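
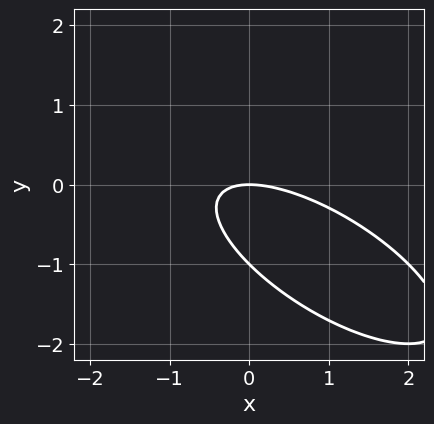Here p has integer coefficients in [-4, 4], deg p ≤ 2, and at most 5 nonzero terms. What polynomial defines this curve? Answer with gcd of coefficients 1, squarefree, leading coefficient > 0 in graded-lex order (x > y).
x^2 + 2*x*y + 2*y^2 + 2*y

(a) The degree is 2 — a generic line meets the curve in up to 2 points.
(b) Against the integer gridlines: among the integer gridlines, it crosses the y-axis at y ∈ {-1, 0}; it crosses the x-axis at the gridline x = 0.
(c) Assembling these constraints gives the stated polynomial.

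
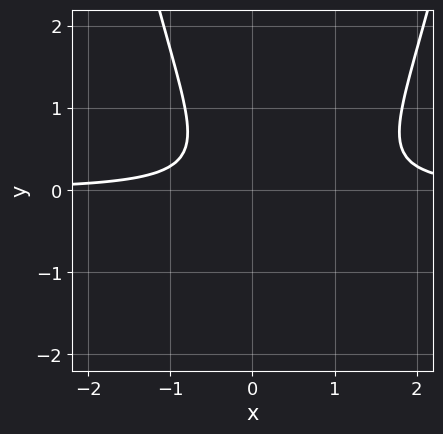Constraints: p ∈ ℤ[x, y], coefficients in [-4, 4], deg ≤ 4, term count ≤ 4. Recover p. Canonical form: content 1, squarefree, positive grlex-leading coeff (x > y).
First, degree: the shape is more complex than any degree-2 curve, so deg p = 3.
Next, observable constraints: no x-intercept at any integer in the box; the curve avoids every integer y-axis point in the box.
Finally, together with the visible shape, these determine p as stated.

2*x^2*y - 2*x*y - 2*y^2 - 1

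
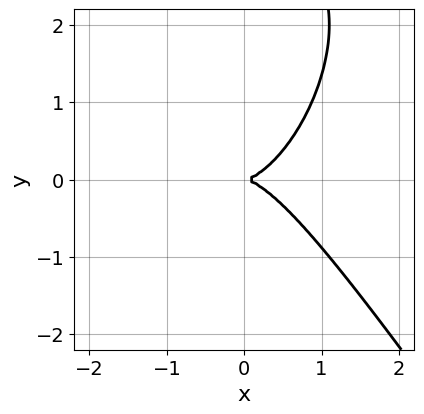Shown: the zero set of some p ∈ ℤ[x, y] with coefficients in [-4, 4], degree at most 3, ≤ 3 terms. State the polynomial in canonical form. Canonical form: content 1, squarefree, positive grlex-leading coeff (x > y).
3*x^3 + y^3 - 3*y^2

1. The degree is 3 — a generic line meets the curve in up to 3 points.
2. From the axis intercepts and sections: it meets the x-axis at x = 0 (among the integer gridlines); one y-axis crossing is at y = 0.
3. Together with the visible shape, these determine p as stated.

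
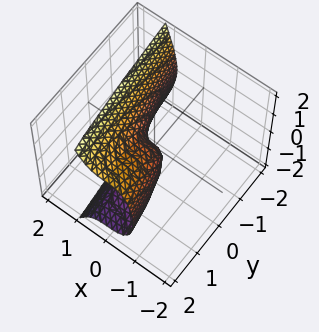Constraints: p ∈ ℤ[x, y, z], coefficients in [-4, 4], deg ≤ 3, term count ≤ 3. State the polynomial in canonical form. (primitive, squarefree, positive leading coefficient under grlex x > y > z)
1. deg p = 3. A generic line meets the surface in up to 3 points.
2. Observable constraints: it meets the y-axis at y = 0 (among the integer gridlines); it crosses the z-axis at the gridline z = 0; it crosses the x-axis at the gridline x = 0.
3. Matching integer coefficients to the picture gives p.

3*x^3 - z^2 + y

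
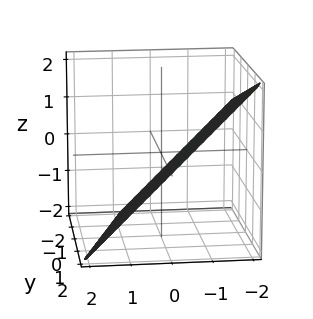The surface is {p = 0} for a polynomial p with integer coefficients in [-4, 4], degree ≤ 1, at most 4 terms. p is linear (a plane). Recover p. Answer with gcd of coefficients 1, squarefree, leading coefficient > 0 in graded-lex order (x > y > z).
deg p = 1.
Reading off the gridlines: one y-axis crossing is at y = 2.
Fitting integer coefficients to these (and the overall shape) gives p.

3*x - y + 3*z + 2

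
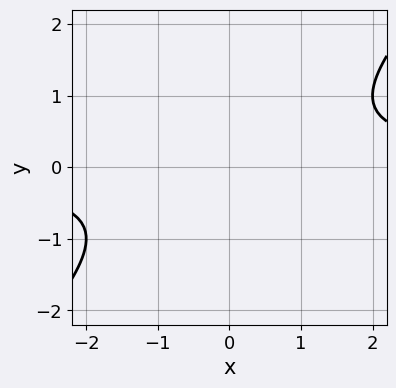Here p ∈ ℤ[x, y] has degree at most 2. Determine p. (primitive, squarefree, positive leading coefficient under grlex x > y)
x*y - y^2 - 1

1. deg p = 2. The shape is more complex than any degree-1 curve.
2. From the visible intercepts: no y-intercept at any integer in the box; no x-intercept at any integer in the box.
3. Putting this together gives p.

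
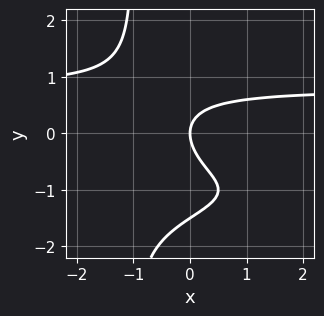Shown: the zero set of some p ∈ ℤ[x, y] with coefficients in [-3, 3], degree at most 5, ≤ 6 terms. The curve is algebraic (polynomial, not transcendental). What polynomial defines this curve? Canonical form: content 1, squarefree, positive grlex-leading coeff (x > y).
deg p = 4. The shape is more complex than any degree-3 curve.
Against the integer gridlines: one y-axis crossing is at y = 0; it meets the x-axis at x = 0 (among the integer gridlines).
Together with the visible shape, these determine p as stated.

2*x*y^3 + 3*x*y^2 + 2*y^3 + 3*y^2 - 3*x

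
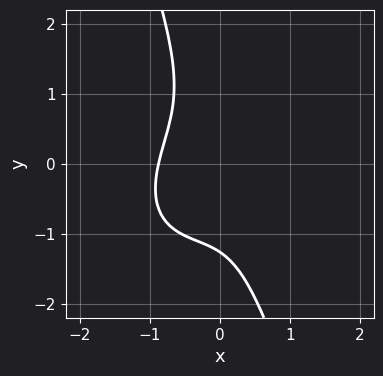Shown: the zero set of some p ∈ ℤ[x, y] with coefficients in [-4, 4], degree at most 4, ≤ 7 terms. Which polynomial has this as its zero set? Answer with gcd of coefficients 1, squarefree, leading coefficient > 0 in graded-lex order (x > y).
3*x^3 - 2*x^2*y + 2*x*y^2 + y^3 + 2

First, the degree is 3 — the shape is more complex than any degree-2 curve.
Finally, matching integer coefficients to the picture gives p.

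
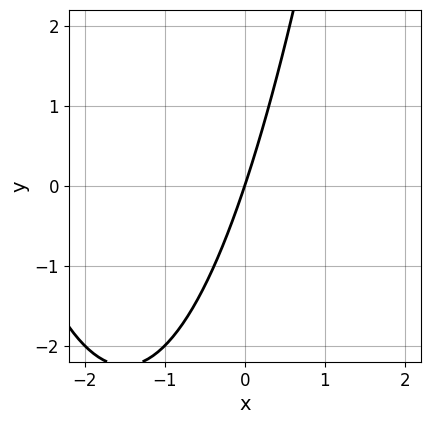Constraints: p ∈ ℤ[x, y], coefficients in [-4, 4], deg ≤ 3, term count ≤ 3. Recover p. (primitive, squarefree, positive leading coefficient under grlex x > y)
x^2 + 3*x - y

The degree is 2 — the shape is more complex than any degree-1 curve.
Observable constraints: it crosses the x-axis at the gridline x = 0; one y-axis crossing is at y = 0.
Assembling these constraints gives the stated polynomial.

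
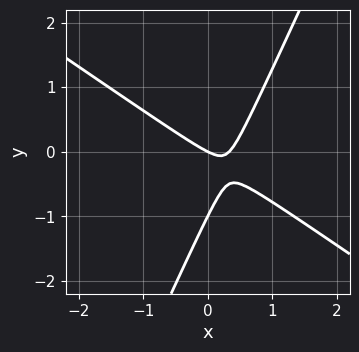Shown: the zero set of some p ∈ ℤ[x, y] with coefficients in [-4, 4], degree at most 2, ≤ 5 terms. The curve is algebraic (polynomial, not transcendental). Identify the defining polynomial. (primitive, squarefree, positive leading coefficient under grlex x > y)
1. deg p = 2.
2. From the axis intercepts and sections: one x-axis crossing is at x = 0; the y-axis gridline crossings are at y ∈ {-1, 0}.
3. The integer polynomial consistent with all of this is the stated p.

3*x^2 + 3*x*y - 2*y^2 - x - 2*y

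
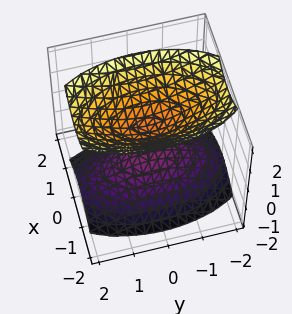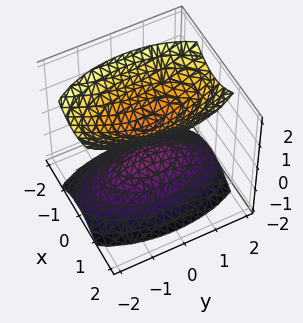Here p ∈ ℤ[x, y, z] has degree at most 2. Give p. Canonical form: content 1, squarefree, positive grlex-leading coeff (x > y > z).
3*x^2 + y^2 - 2*z^2 + 1

There are 2 components. Treating them together as one polynomial.
The degree is 2 — two separate bowl-shaped sheets opening away from each other; a quadric.
Symmetries: mirror symmetry x ↦ −x ⇒ only even powers of x; it's symmetric under y → −y, forcing even powers of y; it's symmetric under z → −z, forcing even powers of z.
Against the integer gridlines: no x-intercept at any integer in the box; no y-intercept at any integer in the box.
Assembling these constraints gives the stated polynomial.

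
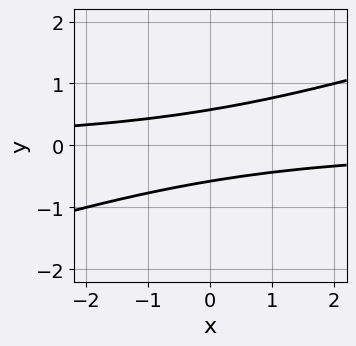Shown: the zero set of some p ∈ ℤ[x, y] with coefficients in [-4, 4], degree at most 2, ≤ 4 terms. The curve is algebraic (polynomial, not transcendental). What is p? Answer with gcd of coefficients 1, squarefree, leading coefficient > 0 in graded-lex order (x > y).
x*y - 3*y^2 + 1

(a) Degree: a generic line meets the curve in up to 2 points, so deg p = 2.
(b) From the visible intercepts: it misses every integer gridline on the x-axis.
(c) Assembling these constraints gives the stated polynomial.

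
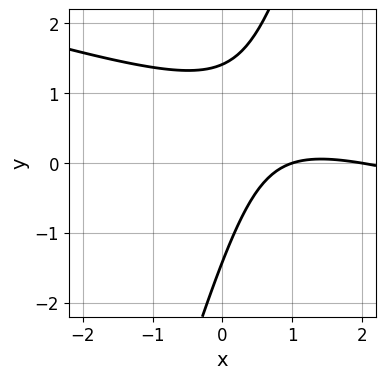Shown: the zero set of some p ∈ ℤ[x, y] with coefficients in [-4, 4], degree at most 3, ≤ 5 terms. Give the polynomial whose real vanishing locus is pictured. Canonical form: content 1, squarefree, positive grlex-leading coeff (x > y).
x^2 + 3*x*y - y^2 - 3*x + 2

First, deg p = 2. No degree-1 curve has this shape.
Then, against the integer gridlines: among the integer gridlines, it crosses the x-axis at x ∈ {1, 2}.
Finally, putting this together gives p.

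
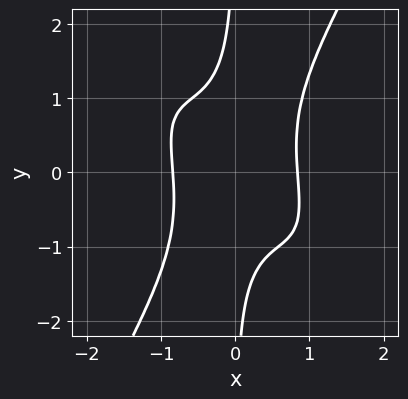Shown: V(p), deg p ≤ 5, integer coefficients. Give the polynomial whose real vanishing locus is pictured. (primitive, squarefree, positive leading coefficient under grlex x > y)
(a) deg p = 4.
(b) Checking where it meets the axes: the curve avoids every integer y-axis point in the box.
(c) Solving for integer coefficients yields p as stated.

2*x^4 + 2*x^3*y - x*y^3 - x*y - 1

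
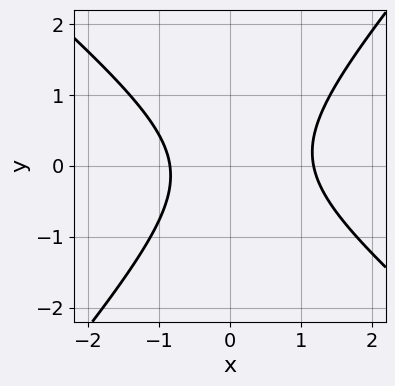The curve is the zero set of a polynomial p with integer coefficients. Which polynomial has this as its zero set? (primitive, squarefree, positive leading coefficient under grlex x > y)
3*x^2 + x*y - 3*y^2 - x - 3

Degree: no degree-1 curve has this shape, so deg p = 2.
Observable constraints: it misses every integer gridline on the y-axis.
Putting this together gives p.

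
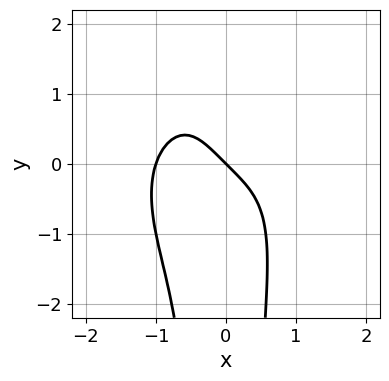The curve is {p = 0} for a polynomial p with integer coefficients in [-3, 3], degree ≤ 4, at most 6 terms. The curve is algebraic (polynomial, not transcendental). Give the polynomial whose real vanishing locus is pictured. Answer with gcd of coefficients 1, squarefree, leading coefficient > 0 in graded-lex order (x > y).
1. The degree is 4 — a generic line meets the curve in up to 4 points.
2. Reading off the gridlines: among the integer gridlines, it crosses the x-axis at x ∈ {-1, 0}; one y-axis crossing is at y = 0.
3. Assembling these constraints gives the stated polynomial.

x^4 + x^2*y^2 + x + y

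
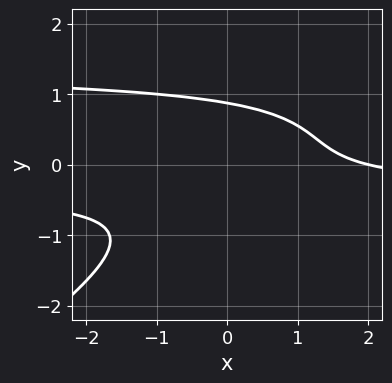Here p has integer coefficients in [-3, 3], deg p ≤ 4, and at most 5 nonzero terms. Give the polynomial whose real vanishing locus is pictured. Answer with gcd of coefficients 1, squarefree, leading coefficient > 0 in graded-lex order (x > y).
First, degree: no degree-2 curve has this shape, so deg p = 3.
Next, from the axis intercepts and sections: it crosses the x-axis at the gridline x = 2.
Finally, assembling these constraints gives the stated polynomial.

2*x*y^2 - 3*y^3 - 2*x*y - x + 2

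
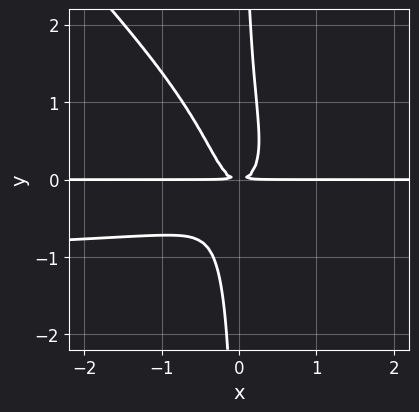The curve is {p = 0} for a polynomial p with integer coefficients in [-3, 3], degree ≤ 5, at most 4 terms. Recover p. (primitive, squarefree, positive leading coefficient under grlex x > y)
3*x^2*y^2 + 3*x*y^3 + 3*x^2*y - y^2

First, deg p = 4. The shape is more complex than any degree-3 curve.
Then, checking where it meets the axes: the visible x-axis segment lies entirely on the curve.
Finally, these observations pin down the coefficients.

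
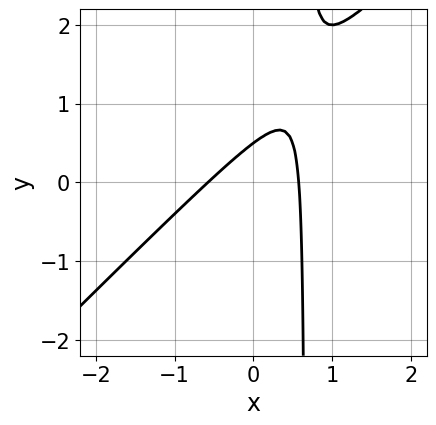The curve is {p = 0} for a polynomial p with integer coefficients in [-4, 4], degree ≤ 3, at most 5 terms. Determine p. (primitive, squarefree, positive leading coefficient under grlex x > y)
3*x^2 - 3*x*y + 2*y - 1

First, degree: a generic line meets the curve in up to 2 points, so deg p = 2.
Finally, putting this together gives p.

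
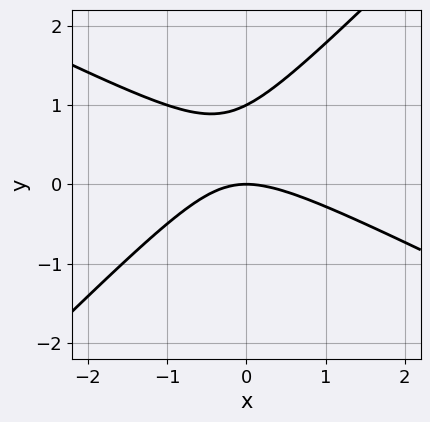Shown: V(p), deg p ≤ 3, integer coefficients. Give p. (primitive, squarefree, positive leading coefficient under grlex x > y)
x^2 + x*y - 2*y^2 + 2*y

The degree is 2 — a generic line meets the curve in up to 2 points.
Reading off the gridlines: the y-axis gridline crossings are at y ∈ {0, 1}; it crosses the x-axis at the gridline x = 0.
Matching integer coefficients to the picture gives p.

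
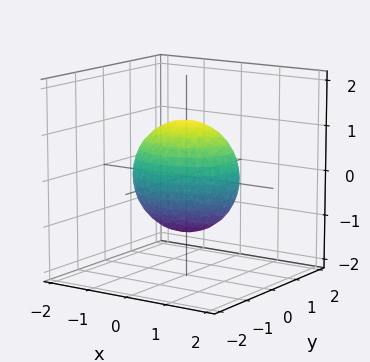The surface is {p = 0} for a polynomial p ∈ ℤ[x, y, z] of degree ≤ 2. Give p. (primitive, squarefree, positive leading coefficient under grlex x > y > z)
2*x^2 + 3*y^2 + 2*z^2 - 3

1. Degree: a closed, bounded, convex surface; a quadric, so deg p = 2.
2. Symmetries: mirror symmetry x ↦ −x ⇒ only even powers of x; it's symmetric under z → −z, forcing even powers of z; mirror symmetry y ↦ −y ⇒ only even powers of y.
3. Checking where it meets the axes: among the integer gridlines, it crosses the y-axis at y ∈ {-1, 1}.
4. Together with the visible shape, these determine p as stated.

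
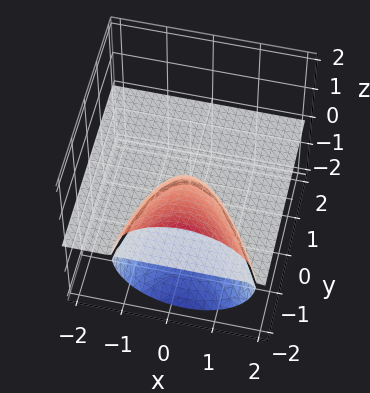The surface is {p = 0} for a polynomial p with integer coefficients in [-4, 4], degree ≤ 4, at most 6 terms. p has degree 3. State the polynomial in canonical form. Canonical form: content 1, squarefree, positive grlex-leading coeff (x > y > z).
3*x^2*z + x*y*z + 3*z^3 + 3*y*z

There are 2 components.
deg p = 3.
From the visible intercepts: one z-axis crossing is at z = 0; every point of the x-axis in the box is on the surface; the visible y-axis segment lies entirely on the surface.
The integer polynomial consistent with all of this is the stated p.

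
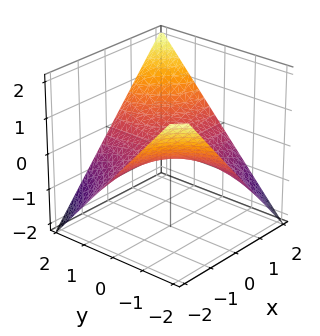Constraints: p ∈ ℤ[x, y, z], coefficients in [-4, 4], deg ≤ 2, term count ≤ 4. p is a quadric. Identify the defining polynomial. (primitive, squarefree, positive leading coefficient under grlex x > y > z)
x*y - 2*z

First, degree: a saddle surface; a quadric, so deg p = 2.
Then, checking where it meets the axes: one z-axis crossing is at z = 0; every point of the y-axis in the box is on the surface; the visible x-axis segment lies entirely on the surface.
Finally, solving for integer coefficients yields p as stated.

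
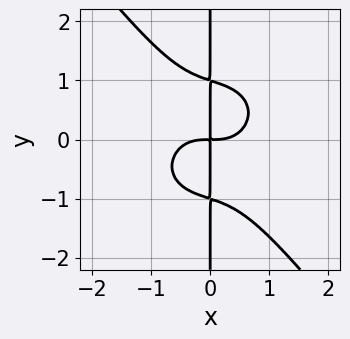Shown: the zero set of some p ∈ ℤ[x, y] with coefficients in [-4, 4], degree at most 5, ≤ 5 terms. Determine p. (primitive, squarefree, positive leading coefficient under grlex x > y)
3*x^4 + 2*x^2*y^2 + 3*x*y^3 - 3*x*y

(a) Degree: a generic line meets the curve in up to 4 points, so deg p = 4.
(b) Checking where it meets the axes: every point of the y-axis in the box is on the curve.
(c) Solving for integer coefficients yields p as stated.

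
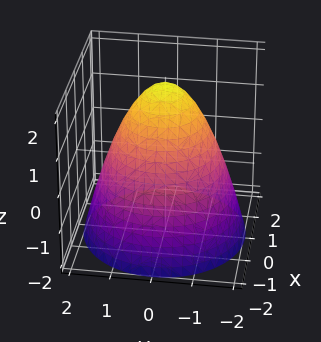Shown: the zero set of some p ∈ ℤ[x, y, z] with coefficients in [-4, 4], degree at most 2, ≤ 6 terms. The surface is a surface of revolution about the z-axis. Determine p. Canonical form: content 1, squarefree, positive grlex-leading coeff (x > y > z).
x^2 + y^2 + z - 2

First, deg p = 2. A generic line meets the surface in up to 2 points.
Next, symmetry: the surface is invariant under rotation about z: p = q(x² + y², z).
Next, observable constraints: a circular section at z = 1 has radius exactly 1; it crosses the z-axis at the gridline z = 2.
Finally, these observations pin down the coefficients.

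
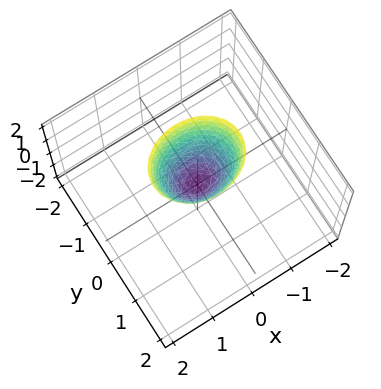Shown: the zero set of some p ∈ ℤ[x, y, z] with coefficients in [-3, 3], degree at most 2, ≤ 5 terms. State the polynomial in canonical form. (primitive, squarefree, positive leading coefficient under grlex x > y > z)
(a) Degree: a single bowl opening along one axis; a quadric, so deg p = 2.
(b) Symmetries: mirror symmetry y ↦ −y ⇒ only even powers of y; it's symmetric under x → −x, forcing even powers of x.
(c) From the visible intercepts: one y-axis crossing is at y = 0; one x-axis crossing is at x = 0; it crosses the z-axis at the gridline z = 0.
(d) Together with the visible shape, these determine p as stated.

2*x^2 + 3*y^2 - z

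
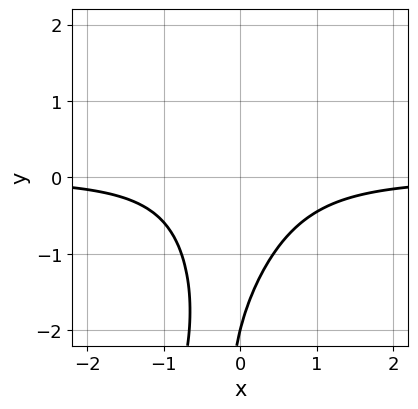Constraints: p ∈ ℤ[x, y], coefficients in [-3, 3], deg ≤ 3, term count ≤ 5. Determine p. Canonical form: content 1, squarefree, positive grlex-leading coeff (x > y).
(a) Degree: the shape is more complex than any degree-2 curve, so deg p = 3.
(b) Checking where it meets the axes: the curve avoids every integer x-axis point in the box; one y-axis crossing is at y = -2.
(c) Putting this together gives p.

3*x^2*y - x*y^2 + y + 2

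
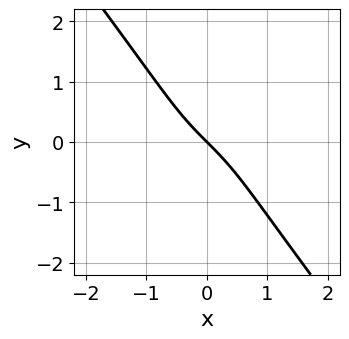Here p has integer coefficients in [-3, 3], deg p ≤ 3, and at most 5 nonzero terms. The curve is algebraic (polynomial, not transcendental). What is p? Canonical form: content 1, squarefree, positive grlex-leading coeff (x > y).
x^3 - x^2*y + y^3 + 2*x + 2*y

1. Degree: a generic line meets the curve in up to 3 points, so deg p = 3.
2. Against the integer gridlines: one x-axis crossing is at x = 0; one y-axis crossing is at y = 0.
3. Matching integer coefficients to the picture gives p.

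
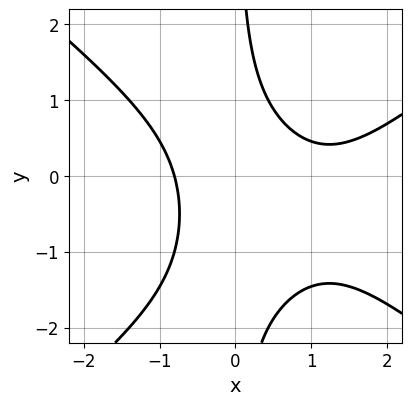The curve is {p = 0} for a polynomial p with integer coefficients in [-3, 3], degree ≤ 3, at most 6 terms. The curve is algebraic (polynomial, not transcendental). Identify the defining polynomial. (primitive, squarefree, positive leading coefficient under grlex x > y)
First, degree: a generic line meets the curve in up to 3 points, so deg p = 3.
Then, checking where it meets the axes: the curve avoids every integer y-axis point in the box.
Finally, assembling these constraints gives the stated polynomial.

2*x^3 - 3*x*y^2 - 3*x^2 - 3*x*y + 3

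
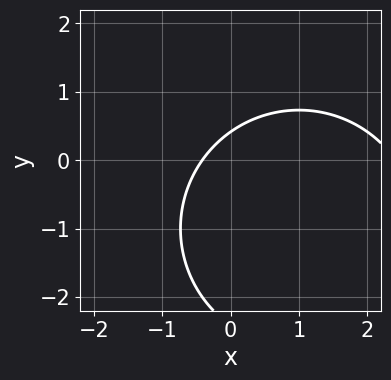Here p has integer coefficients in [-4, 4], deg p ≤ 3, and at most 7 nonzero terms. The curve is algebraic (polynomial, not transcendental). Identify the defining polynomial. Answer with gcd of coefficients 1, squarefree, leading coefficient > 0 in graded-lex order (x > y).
x^2 + y^2 - 2*x + 2*y - 1

1. The degree is 2 — a generic line meets the curve in up to 2 points.
2. Putting this together gives p.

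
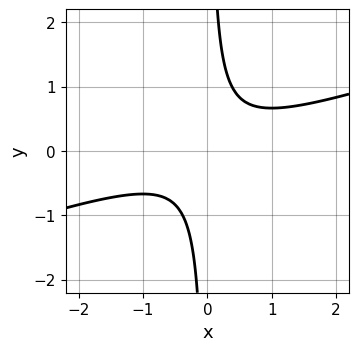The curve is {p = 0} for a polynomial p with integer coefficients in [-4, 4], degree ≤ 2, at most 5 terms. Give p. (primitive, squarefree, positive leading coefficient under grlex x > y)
x^2 - 3*x*y + 1

First, the degree is 2 — no degree-1 curve has this shape.
Next, from the visible intercepts: no x-intercept at any integer in the box; it misses every integer gridline on the y-axis.
Finally, together with the visible shape, these determine p as stated.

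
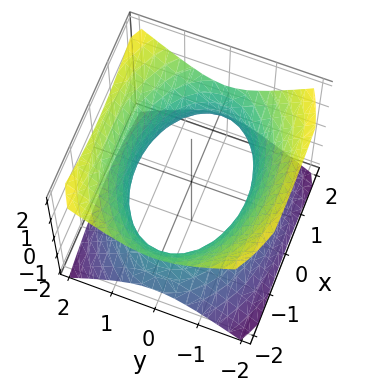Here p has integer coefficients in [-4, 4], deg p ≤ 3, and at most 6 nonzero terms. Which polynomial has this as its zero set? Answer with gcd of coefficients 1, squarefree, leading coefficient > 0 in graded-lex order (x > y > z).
x^2 + 2*y^2 - 2*z^2 - 3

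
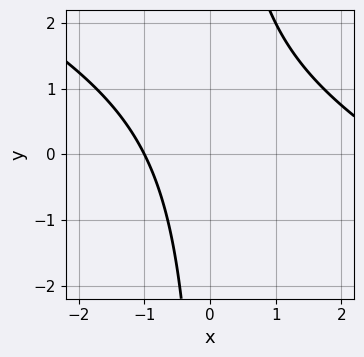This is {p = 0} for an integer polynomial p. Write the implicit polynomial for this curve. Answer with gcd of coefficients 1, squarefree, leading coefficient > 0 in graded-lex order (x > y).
x^2 + 2*x*y - 2*x - 3

(a) Degree: no degree-1 curve has this shape, so deg p = 2.
(b) From the axis intercepts and sections: it misses every integer gridline on the y-axis; it crosses the x-axis at the gridline x = -1.
(c) Assembling these constraints gives the stated polynomial.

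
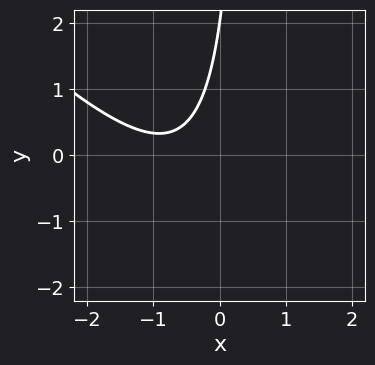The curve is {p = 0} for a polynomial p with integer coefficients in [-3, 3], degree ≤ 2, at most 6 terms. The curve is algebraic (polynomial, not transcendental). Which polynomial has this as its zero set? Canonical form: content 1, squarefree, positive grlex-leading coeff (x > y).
2*x^2 + 2*x*y + 3*x - y + 2

The degree is 2 — no degree-1 curve has this shape.
Reading off the gridlines: it crosses the y-axis at the gridline y = 2; it misses every integer gridline on the x-axis.
Assembling these constraints gives the stated polynomial.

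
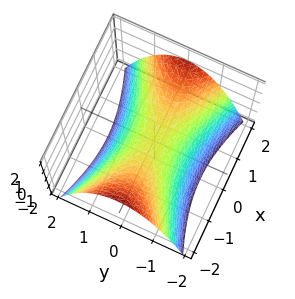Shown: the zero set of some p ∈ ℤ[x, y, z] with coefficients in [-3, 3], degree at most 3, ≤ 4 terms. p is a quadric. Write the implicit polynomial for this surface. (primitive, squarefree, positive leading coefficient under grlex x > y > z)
x^2 - 3*y^2 - 3*z

1. The degree is 2 — a hyperbolic paraboloid; a quadric.
2. Symmetries: it's symmetric under x → −x, forcing even powers of x; it's symmetric under y → −y, forcing even powers of y.
3. Checking where it meets the axes: it crosses the z-axis at the gridline z = 0; one y-axis crossing is at y = 0; it crosses the x-axis at the gridline x = 0.
4. These observations pin down the coefficients.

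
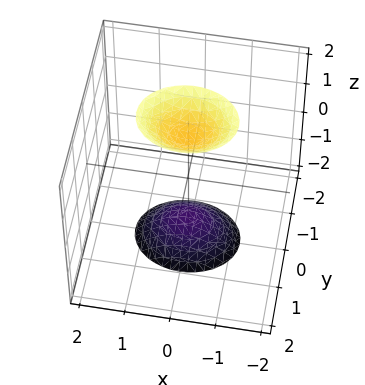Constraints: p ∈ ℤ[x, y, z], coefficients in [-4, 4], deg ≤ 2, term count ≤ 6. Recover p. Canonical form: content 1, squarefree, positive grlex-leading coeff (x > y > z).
2*x^2 + 3*y^2 - z^2 + 2

First, there are 2 components. They look like related sheets of one shape, so recover p as a whole.
Next, the degree is 2 — two separate bowl-shaped sheets opening away from each other; a quadric.
Next, symmetries: it's symmetric under x → −x, forcing even powers of x; the y ↦ −y reflection is a symmetry, so y appears only in even powers; it's symmetric under z → −z, forcing even powers of z.
Then, observable constraints: it misses every integer gridline on the y-axis; no x-intercept at any integer in the box.
Finally, assembling these constraints gives the stated polynomial.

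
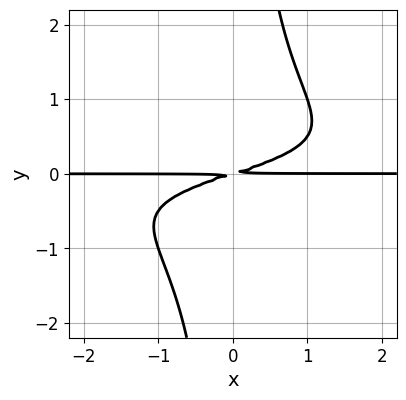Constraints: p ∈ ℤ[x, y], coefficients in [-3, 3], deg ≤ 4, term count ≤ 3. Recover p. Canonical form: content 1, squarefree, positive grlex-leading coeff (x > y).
Degree: no degree-3 curve has this shape, so deg p = 4.
From the axis intercepts and sections: every point of the x-axis in the box is on the curve.
Assembling these constraints gives the stated polynomial.

2*x*y^3 + x*y - 3*y^2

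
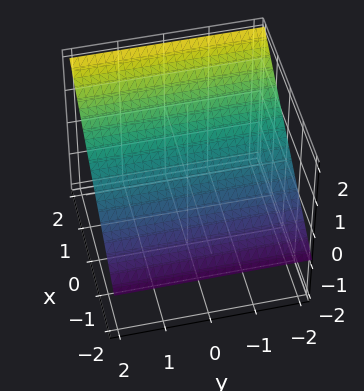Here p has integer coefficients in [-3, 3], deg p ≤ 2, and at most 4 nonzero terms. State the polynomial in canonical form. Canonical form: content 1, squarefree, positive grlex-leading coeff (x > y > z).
deg p = 1. Every cross-section is a straight line — this is a plane.
From the visible intercepts: no y-intercept at any integer in the box; it meets the x-axis at x = -1 (among the integer gridlines).
Assembling these constraints gives the stated polynomial.

2*x - 3*z + 2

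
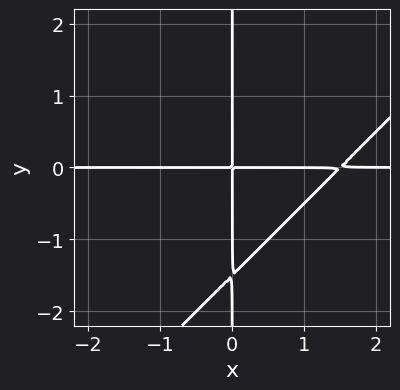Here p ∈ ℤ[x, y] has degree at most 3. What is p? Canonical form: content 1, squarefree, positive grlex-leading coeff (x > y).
2*x^2*y - 2*x*y^2 - 3*x*y

1. The degree is 3 — no degree-2 curve has this shape.
2. Reading off the gridlines: every point of the y-axis in the box is on the curve; the visible x-axis segment lies entirely on the curve.
3. Matching integer coefficients to the picture gives p.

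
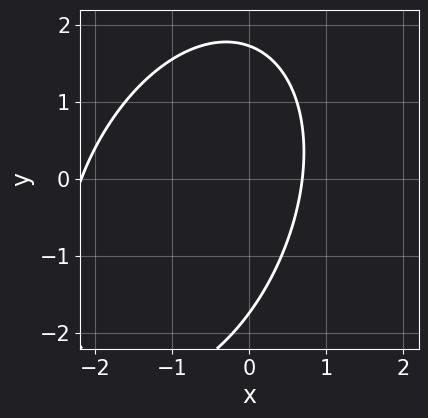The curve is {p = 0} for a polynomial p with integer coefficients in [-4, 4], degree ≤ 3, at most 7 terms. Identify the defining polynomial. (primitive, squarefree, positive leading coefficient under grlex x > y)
1. deg p = 2.
2. Solving for integer coefficients yields p as stated.

2*x^2 - x*y + y^2 + 3*x - 3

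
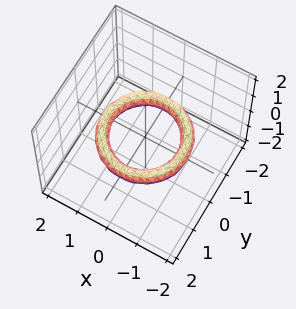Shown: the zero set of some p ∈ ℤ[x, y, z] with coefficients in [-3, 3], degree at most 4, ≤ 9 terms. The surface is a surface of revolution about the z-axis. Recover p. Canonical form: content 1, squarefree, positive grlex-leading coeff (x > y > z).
x^4 + 2*x^2*y^2 + y^4 - 3*x^2 - 3*y^2 + 3*z^2 + 2

(a) The degree is 4 — a generic line meets the surface in up to 4 points.
(b) Symmetries: rotational symmetry about the z-axis ⇒ p depends on x, y only through x² + y².
(c) Reading off the gridlines: a circular section at z = 0 has radius exactly 1; the x-axis gridline crossings are at x ∈ {-1, 1}.
(d) Solving for integer coefficients yields p as stated.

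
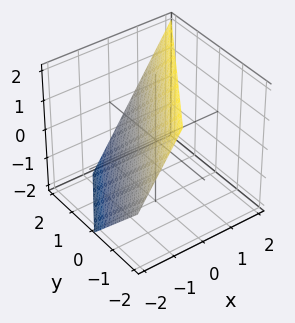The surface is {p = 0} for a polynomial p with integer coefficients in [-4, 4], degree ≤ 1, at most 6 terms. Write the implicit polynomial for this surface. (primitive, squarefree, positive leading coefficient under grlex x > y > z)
(a) deg p = 1.
(b) From the axis intercepts and sections: it meets the y-axis at y = 1 (among the integer gridlines); it meets the z-axis at z = 1 (among the integer gridlines).
(c) Assembling these constraints gives the stated polynomial.

3*x - 2*y - 2*z + 2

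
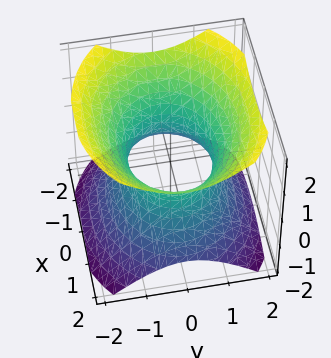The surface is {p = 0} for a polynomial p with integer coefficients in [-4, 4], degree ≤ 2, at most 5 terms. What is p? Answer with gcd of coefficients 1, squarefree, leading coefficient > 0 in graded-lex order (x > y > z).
First, the degree is 2 — an hourglass — one-sheet hyperboloid; a quadric.
Then, symmetries: the y ↦ −y reflection is a symmetry, so y appears only in even powers; the z ↦ −z reflection is a symmetry, so z appears only in even powers; it's symmetric under x → −x, forcing even powers of x.
Next, from the visible intercepts: the y-axis gridline crossings are at y ∈ {-1, 1}; no z-intercept at any integer in the box.
Finally, putting this together gives p.

2*x^2 + 3*y^2 - 3*z^2 - 3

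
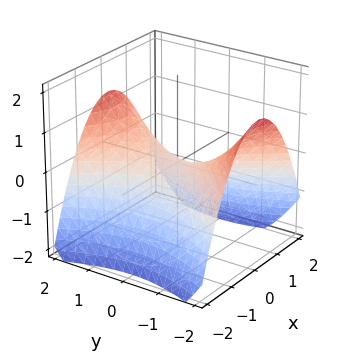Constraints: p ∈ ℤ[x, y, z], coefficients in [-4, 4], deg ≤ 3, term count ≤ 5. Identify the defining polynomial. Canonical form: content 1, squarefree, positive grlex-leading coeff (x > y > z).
2*x^2 - y^2 + 3*z

First, the degree is 2 — a hyperbolic paraboloid; a quadric.
Then, symmetries: it's symmetric under y → −y, forcing even powers of y; mirror symmetry x ↦ −x ⇒ only even powers of x.
Then, observable constraints: it meets the z-axis at z = 0 (among the integer gridlines); it meets the y-axis at y = 0 (among the integer gridlines).
Finally, together with the visible shape, these determine p as stated.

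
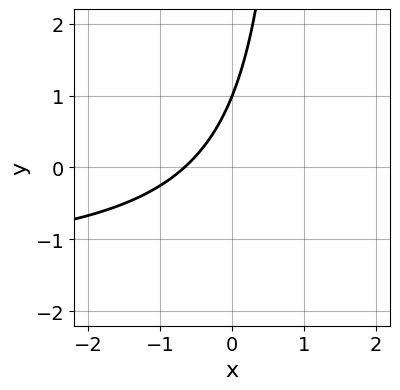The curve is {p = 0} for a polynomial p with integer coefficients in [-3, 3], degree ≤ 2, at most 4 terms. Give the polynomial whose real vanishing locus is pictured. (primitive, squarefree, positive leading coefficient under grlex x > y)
1. deg p = 2.
2. Reading off the gridlines: it crosses the y-axis at the gridline y = 1.
3. These observations pin down the coefficients.

2*x*y + 3*x - 2*y + 2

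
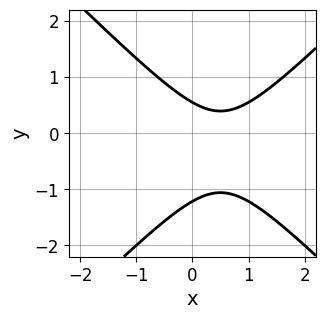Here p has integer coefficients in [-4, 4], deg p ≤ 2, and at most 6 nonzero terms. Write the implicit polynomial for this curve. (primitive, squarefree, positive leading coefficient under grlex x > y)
3*x^2 - 3*y^2 - 3*x - 2*y + 2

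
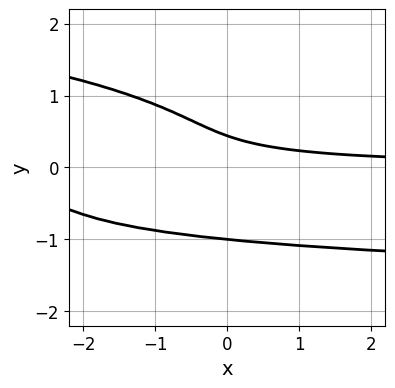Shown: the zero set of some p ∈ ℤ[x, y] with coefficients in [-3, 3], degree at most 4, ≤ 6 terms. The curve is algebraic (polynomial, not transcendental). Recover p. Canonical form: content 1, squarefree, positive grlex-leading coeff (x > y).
(a) deg p = 4.
(b) Checking where it meets the axes: the curve avoids every integer x-axis point in the box; it crosses the y-axis at the gridline y = -1.
(c) Fitting integer coefficients to these (and the overall shape) gives p.

3*y^4 + x*y^2 + 2*x*y + 2*y - 1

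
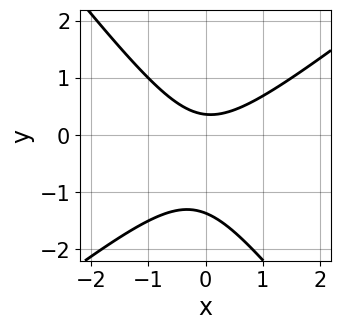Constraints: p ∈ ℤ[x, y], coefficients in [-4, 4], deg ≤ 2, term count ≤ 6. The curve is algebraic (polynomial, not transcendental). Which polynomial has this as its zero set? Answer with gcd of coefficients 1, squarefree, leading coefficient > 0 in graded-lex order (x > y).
2*x^2 - x*y - 2*y^2 - 2*y + 1

Degree: no degree-1 curve has this shape, so deg p = 2.
From the visible intercepts: no x-intercept at any integer in the box.
Together with the visible shape, these determine p as stated.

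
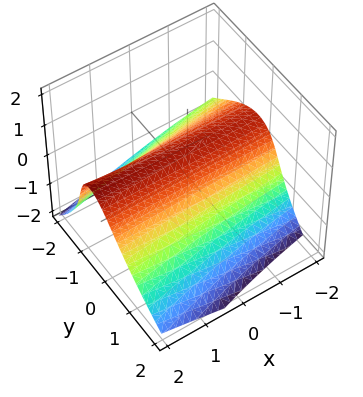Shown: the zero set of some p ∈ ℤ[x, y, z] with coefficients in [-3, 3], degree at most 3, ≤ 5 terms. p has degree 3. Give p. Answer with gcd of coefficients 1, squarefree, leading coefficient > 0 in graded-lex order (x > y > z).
1. Degree: no degree-2 surface has this shape, so deg p = 3.
2. Reading off the gridlines: every point of the x-axis in the box is on the surface; the y-axis gridline crossings are at y ∈ {-1, 0}; one z-axis crossing is at z = 0.
3. Assembling these constraints gives the stated polynomial.

x*y*z + z^3 + 3*y^2 + 3*y + 3*z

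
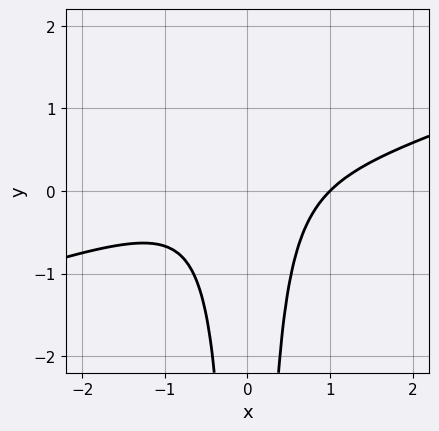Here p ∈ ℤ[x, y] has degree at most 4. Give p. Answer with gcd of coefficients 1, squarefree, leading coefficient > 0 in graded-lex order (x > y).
x^3 - 3*x^2*y - 1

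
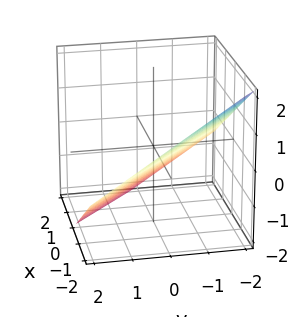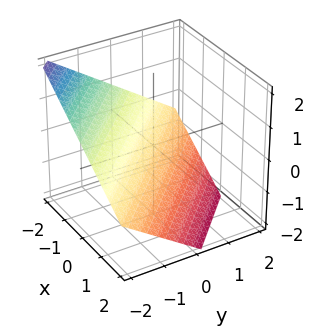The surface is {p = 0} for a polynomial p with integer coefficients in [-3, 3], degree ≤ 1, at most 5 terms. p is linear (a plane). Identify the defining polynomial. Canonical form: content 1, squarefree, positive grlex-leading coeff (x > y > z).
deg p = 1. Every cross-section is a straight line — this is a plane.
Against the integer gridlines: it meets the y-axis at y = -1 (among the integer gridlines); it meets the x-axis at x = -1 (among the integer gridlines).
Together with the visible shape, these determine p as stated.

2*x + 2*y + 3*z + 2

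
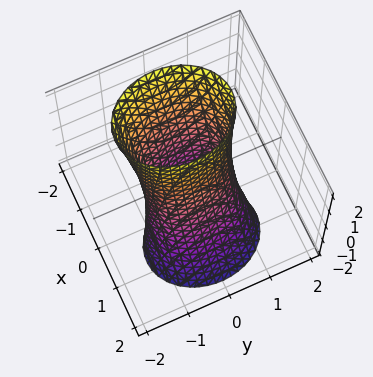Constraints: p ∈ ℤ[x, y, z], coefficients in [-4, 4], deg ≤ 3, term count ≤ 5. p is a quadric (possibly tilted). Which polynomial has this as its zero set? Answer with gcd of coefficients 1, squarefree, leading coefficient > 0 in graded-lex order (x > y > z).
First, the degree is 2 — no degree-1 surface has this shape.
Then, checking where it meets the axes: among the integer gridlines, it crosses the y-axis at y ∈ {-1, 1}; no z-intercept at any integer in the box.
Finally, assembling these constraints gives the stated polynomial.

3*x^2 + 2*x*z + 2*y^2 - 2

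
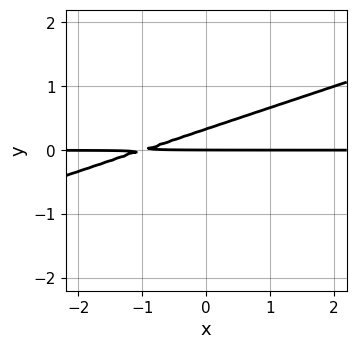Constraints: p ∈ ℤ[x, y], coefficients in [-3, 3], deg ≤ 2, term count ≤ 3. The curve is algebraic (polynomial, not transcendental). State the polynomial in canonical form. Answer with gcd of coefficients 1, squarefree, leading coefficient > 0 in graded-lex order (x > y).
First, deg p = 2. The shape is more complex than any degree-1 curve.
Then, checking where it meets the axes: every point of the x-axis in the box is on the curve; it crosses the y-axis at the gridline y = 0.
Finally, solving for integer coefficients yields p as stated.

x*y - 3*y^2 + y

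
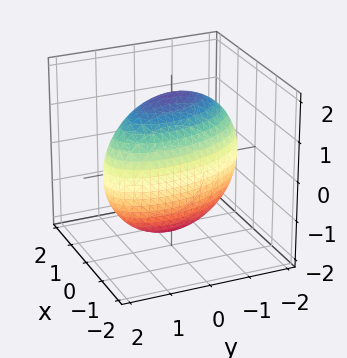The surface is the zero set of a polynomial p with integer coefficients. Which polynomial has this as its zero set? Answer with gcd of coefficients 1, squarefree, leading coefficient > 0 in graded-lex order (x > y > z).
3*x^2 + x*y + y^2 + z^2 - 3

First, the degree is 2 — a generic line meets the surface in up to 2 points.
Next, checking where it meets the axes: among the integer gridlines, it crosses the x-axis at x ∈ {-1, 1}.
Finally, together with the visible shape, these determine p as stated.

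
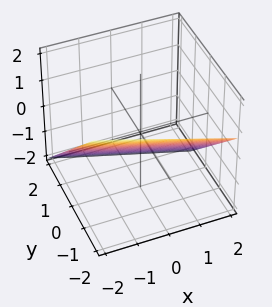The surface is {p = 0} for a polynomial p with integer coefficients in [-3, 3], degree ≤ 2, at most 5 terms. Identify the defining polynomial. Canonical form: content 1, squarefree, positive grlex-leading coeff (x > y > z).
(a) The degree is 1 — the surface is flat (a plane).
(b) Observable constraints: it crosses the x-axis at the gridline x = -2.
(c) Fitting integer coefficients to these (and the overall shape) gives p.

x + 3*y + 3*z + 2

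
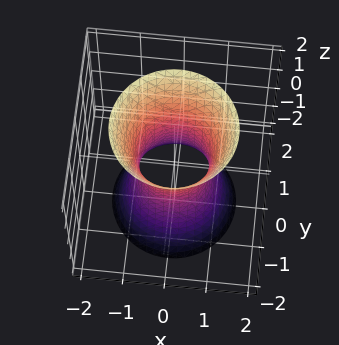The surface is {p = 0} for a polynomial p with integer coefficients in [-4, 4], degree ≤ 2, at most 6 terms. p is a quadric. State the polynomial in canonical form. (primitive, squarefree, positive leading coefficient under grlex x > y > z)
(a) deg p = 2.
(b) Symmetries: rotational symmetry about the z-axis ⇒ p depends on x, y only through x² + y²; mirror symmetry z ↦ −z ⇒ only even powers of z.
(c) Checking where it meets the axes: no z-intercept at any integer in the box; a circular section at z = 0 has radius between 0 and 1.
(d) Together with the visible shape, these determine p as stated.

3*x^2 + 3*y^2 - z^2 - 2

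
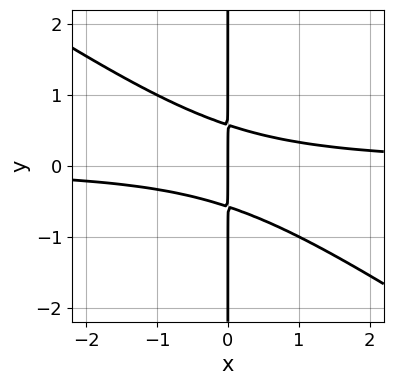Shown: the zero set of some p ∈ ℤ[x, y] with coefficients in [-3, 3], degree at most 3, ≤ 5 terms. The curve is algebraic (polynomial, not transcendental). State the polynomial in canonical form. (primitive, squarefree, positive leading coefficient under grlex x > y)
The degree is 3 — no degree-2 curve has this shape.
Checking where it meets the axes: every point of the y-axis in the box is on the curve; one x-axis crossing is at x = 0.
Solving for integer coefficients yields p as stated.

2*x^2*y + 3*x*y^2 - x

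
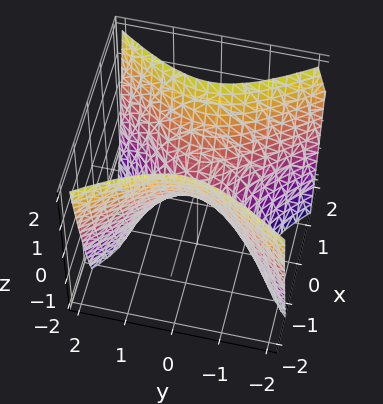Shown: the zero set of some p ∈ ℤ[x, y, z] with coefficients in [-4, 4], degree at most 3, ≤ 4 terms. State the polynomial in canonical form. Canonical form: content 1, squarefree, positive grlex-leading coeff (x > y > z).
3*x^2 - 2*y^2 - 2*z

The degree is 2 — a saddle surface; a quadric.
Symmetries: the y ↦ −y reflection is a symmetry, so y appears only in even powers; it's symmetric under x → −x, forcing even powers of x.
From the axis intercepts and sections: it meets the z-axis at z = 0 (among the integer gridlines); it meets the y-axis at y = 0 (among the integer gridlines); one x-axis crossing is at x = 0.
These observations pin down the coefficients.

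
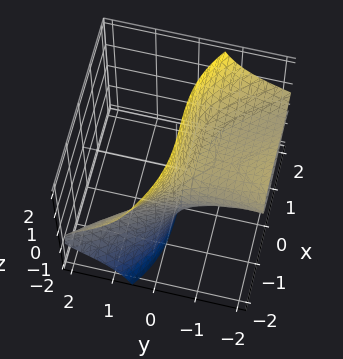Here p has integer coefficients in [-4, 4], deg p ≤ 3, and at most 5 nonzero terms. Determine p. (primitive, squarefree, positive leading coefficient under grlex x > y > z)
1. Degree: the shape is more complex than any degree-2 surface, so deg p = 3.
2. Reading off the gridlines: it meets the x-axis at x = -1 (among the integer gridlines); no z-intercept at any integer in the box; no y-intercept at any integer in the box.
3. Together with the visible shape, these determine p as stated.

x^3 + x^2*y + y^2*z + 3*y*z^2 + 1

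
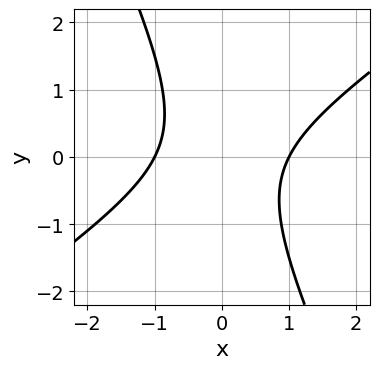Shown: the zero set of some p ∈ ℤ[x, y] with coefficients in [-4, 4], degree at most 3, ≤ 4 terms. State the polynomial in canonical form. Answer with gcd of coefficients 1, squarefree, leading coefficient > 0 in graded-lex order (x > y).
3*x^2 - 3*x*y - 2*y^2 - 3

Degree: no degree-1 curve has this shape, so deg p = 2.
Against the integer gridlines: no y-intercept at any integer in the box; among the integer gridlines, it crosses the x-axis at x ∈ {-1, 1}.
These observations pin down the coefficients.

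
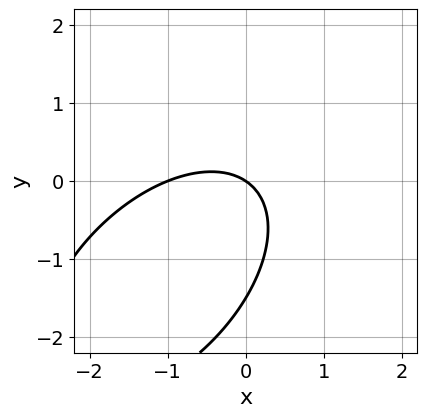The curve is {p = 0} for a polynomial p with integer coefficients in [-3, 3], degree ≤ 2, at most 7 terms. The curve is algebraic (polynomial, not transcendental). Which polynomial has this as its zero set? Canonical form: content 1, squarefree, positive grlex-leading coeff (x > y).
1. deg p = 2.
2. Checking where it meets the axes: among the integer gridlines, it crosses the x-axis at x ∈ {-1, 0}; it crosses the y-axis at the gridline y = 0.
3. Matching integer coefficients to the picture gives p.

2*x^2 - 2*x*y + 2*y^2 + 2*x + 3*y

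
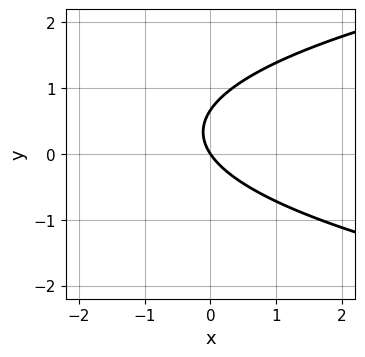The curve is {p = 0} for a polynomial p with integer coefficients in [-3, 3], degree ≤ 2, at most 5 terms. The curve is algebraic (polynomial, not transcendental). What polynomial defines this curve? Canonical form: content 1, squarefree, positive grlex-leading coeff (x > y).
1. Degree: no degree-1 curve has this shape, so deg p = 2.
2. Checking where it meets the axes: it crosses the x-axis at the gridline x = 0; it meets the y-axis at y = 0 (among the integer gridlines).
3. Matching integer coefficients to the picture gives p.

3*y^2 - 3*x - 2*y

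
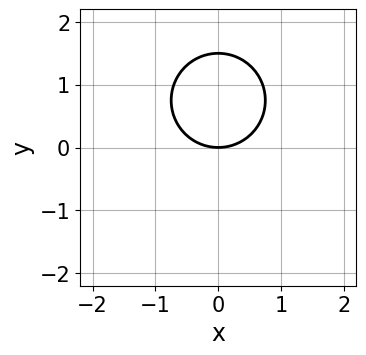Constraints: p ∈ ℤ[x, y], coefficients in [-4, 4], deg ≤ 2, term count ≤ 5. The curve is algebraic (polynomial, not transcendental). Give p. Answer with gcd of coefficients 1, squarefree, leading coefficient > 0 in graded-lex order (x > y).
2*x^2 + 2*y^2 - 3*y

First, deg p = 2. A generic line meets the curve in up to 2 points.
Next, symmetries: the x ↦ −x reflection is a symmetry, so x appears only in even powers.
Next, from the axis intercepts and sections: it meets the x-axis at x = 0 (among the integer gridlines); it crosses the y-axis at the gridline y = 0.
Finally, together with the visible shape, these determine p as stated.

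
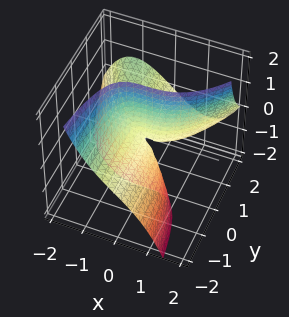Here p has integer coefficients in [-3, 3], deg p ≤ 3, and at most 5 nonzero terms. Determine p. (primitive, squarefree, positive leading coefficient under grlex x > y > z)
x^3 - 2*x*y - 2*y*z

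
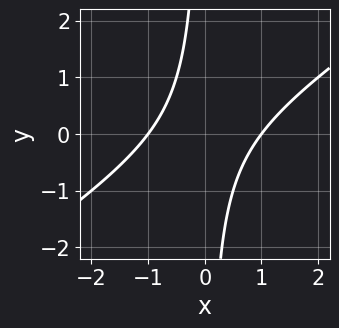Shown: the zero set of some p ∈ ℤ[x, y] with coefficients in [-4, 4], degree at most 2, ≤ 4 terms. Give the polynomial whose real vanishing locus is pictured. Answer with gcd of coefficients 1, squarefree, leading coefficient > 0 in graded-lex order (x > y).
2*x^2 - 3*x*y - 2

(a) deg p = 2.
(b) Reading off the gridlines: it misses every integer gridline on the y-axis; among the integer gridlines, it crosses the x-axis at x ∈ {-1, 1}.
(c) The integer polynomial consistent with all of this is the stated p.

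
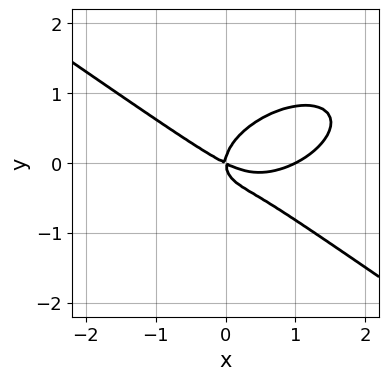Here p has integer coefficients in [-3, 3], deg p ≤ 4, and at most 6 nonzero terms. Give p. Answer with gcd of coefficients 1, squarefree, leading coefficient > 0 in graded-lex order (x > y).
x^3 + 3*y^3 - x^2 - 2*x*y

1. deg p = 3. A generic line meets the curve in up to 3 points.
2. From the axis intercepts and sections: the x-axis gridline crossings are at x ∈ {0, 1}; it crosses the y-axis at the gridline y = 0.
3. Assembling these constraints gives the stated polynomial.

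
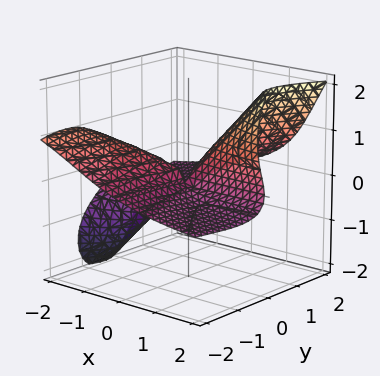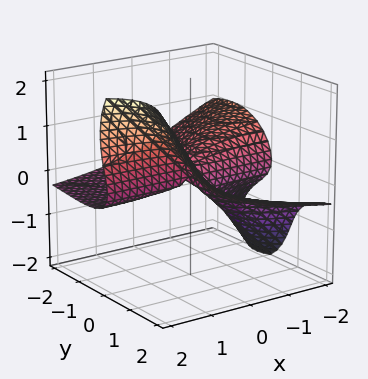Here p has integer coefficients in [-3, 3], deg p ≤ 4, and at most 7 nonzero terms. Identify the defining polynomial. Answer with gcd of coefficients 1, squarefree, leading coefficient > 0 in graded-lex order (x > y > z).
2*x*y*z + 2*x*z^2 - 3*y^2*z - 2*z^3 + 2*x*y

deg p = 3. A generic line meets the surface in up to 3 points.
Observable constraints: every point of the x-axis in the box is on the surface; it meets the z-axis at z = 0 (among the integer gridlines).
Fitting integer coefficients to these (and the overall shape) gives p. Check: (0, 1, 0) on the y-axis lies on the surface, and p(0, 1, 0) = 0. ✓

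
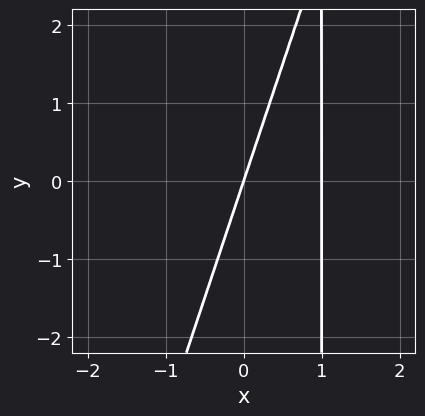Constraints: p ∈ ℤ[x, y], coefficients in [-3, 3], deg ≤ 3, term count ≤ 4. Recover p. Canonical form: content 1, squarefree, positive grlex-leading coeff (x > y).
First, deg p = 2. The shape is more complex than any degree-1 curve.
Then, reading off the gridlines: it crosses the y-axis at the gridline y = 0; the x-axis gridline crossings are at x ∈ {0, 1}.
Finally, the integer polynomial consistent with all of this is the stated p.

3*x^2 - x*y - 3*x + y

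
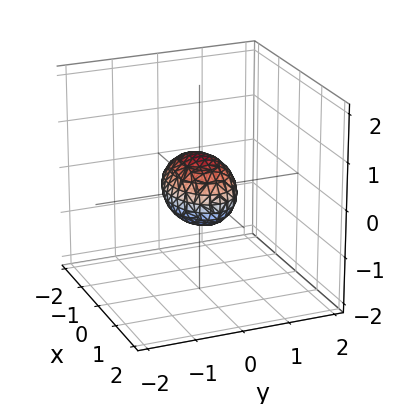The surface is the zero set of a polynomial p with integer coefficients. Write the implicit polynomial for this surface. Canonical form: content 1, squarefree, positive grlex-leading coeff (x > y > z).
x^2 + 2*y^2 + 2*z^2 - 1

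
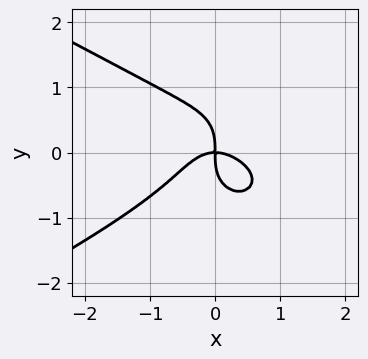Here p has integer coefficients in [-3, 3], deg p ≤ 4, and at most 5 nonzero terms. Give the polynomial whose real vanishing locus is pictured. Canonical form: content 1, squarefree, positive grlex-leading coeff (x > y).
x^4 - 3*x^2*y^2 - 3*y^4 - 3*x^3 - 3*x*y

First, deg p = 4. No degree-3 curve has this shape.
Then, against the integer gridlines: it crosses the x-axis at the gridline x = 0; one y-axis crossing is at y = 0.
Finally, these observations pin down the coefficients.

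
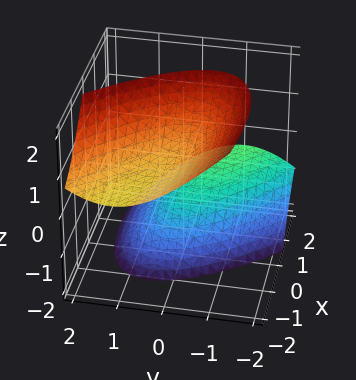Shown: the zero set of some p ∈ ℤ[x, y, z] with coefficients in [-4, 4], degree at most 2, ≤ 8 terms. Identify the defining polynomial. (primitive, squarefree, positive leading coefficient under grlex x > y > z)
1. There are 2 components. They look like related sheets of one shape, so recover p as a whole.
2. The degree is 2 — the shape is more complex than any degree-1 surface.
3. Checking where it meets the axes: it misses every integer gridline on the x-axis; the surface avoids every integer y-axis point in the box.
4. These observations pin down the coefficients. Check: (0, 0, 1) on the z-axis lies on the surface, and p(0, 0, 1) = 0. ✓

x^2 + 3*x*y + 3*x*z + 3*y^2 - 2*z^2 + 2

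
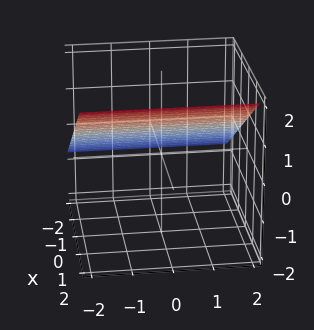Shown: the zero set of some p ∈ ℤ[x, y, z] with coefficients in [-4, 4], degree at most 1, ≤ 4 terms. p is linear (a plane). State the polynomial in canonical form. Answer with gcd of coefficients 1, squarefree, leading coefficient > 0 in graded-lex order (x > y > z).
2*x - 3*z + 2

First, the degree is 1 — the surface is flat (a plane).
Then, checking where it meets the axes: no y-intercept at any integer in the box; one x-axis crossing is at x = -1.
Finally, assembling these constraints gives the stated polynomial.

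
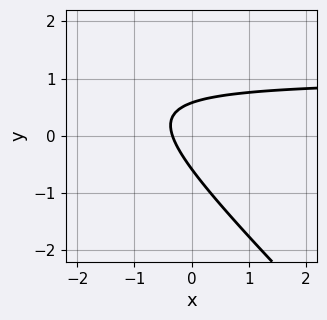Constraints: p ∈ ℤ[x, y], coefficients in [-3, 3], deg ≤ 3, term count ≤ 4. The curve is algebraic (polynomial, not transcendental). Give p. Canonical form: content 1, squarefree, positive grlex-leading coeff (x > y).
3*x*y + 3*y^2 - 3*x - 1

First, deg p = 2. A generic line meets the curve in up to 2 points.
Finally, putting this together gives p.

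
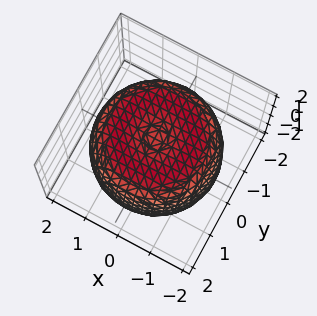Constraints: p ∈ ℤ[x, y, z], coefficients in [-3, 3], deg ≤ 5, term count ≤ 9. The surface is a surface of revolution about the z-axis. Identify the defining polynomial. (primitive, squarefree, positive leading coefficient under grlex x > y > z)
x^4 + 2*x^2*y^2 + y^4 - 2*x^2 - 2*y^2 + 2*z^2 - 3

The degree is 4 — no degree-3 surface has this shape.
By symmetry, every cross-section ⟂ z is a circle, so x, y appear only via x² + y².
From the axis intercepts and sections: a circular section at z = 1 has radius between 1 and 2.
Solving for integer coefficients yields p as stated.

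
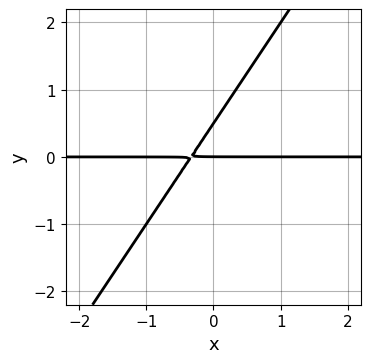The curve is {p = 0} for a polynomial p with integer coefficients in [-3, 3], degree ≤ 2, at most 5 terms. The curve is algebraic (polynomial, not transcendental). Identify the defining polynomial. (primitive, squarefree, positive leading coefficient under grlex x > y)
The degree is 2 — no degree-1 curve has this shape.
Reading off the gridlines: the visible x-axis segment lies entirely on the curve; one y-axis crossing is at y = 0.
Assembling these constraints gives the stated polynomial.

3*x*y - 2*y^2 + y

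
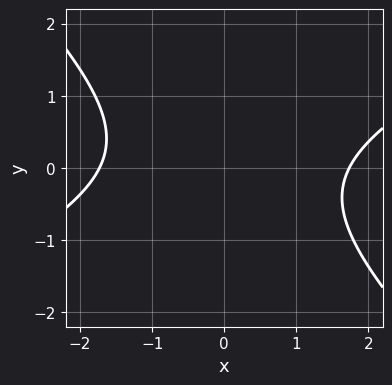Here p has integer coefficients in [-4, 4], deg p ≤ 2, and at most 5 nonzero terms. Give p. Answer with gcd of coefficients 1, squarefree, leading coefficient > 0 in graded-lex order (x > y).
(a) Degree: the shape is more complex than any degree-1 curve, so deg p = 2.
(b) Checking where it meets the axes: it misses every integer gridline on the y-axis.
(c) The integer polynomial consistent with all of this is the stated p.

x^2 - x*y - 2*y^2 - 3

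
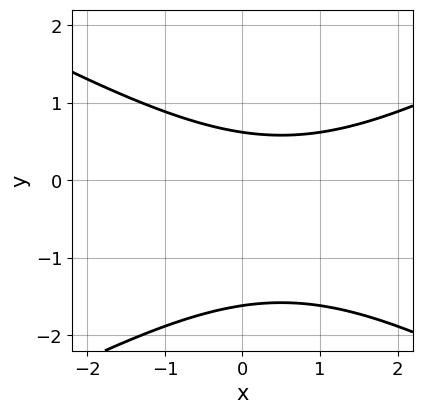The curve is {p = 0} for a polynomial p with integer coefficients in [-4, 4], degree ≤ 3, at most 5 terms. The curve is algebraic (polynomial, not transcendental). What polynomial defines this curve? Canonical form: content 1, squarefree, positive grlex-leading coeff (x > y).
1. deg p = 2. The shape is more complex than any degree-1 curve.
2. Checking where it meets the axes: it misses every integer gridline on the x-axis.
3. These observations pin down the coefficients.

x^2 - 3*y^2 - x - 3*y + 3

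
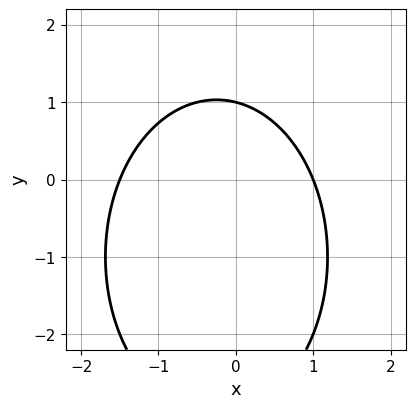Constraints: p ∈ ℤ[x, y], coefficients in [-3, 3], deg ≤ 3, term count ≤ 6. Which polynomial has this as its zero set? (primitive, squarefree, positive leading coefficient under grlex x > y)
(a) The degree is 2 — a generic line meets the curve in up to 2 points.
(b) Observable constraints: it crosses the x-axis at the gridline x = 1; one y-axis crossing is at y = 1.
(c) Matching integer coefficients to the picture gives p.

2*x^2 + y^2 + x + 2*y - 3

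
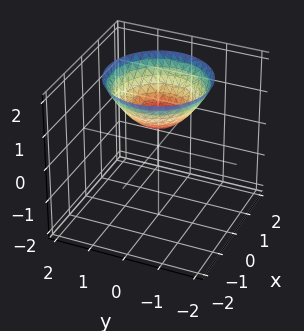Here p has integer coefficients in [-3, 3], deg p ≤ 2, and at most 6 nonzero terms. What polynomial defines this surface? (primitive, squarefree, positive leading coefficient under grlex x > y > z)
deg p = 2. The shape is more complex than any degree-1 surface.
By symmetry, every cross-section ⟂ z is a circle, so x, y appear only via x² + y².
Against the integer gridlines: the surface avoids every integer y-axis point in the box; the surface avoids every integer x-axis point in the box; a circular section at z = 2 has radius between 1 and 2.
Fitting integer coefficients to these (and the overall shape) gives p.

2*x^2 + 2*y^2 - 3*z + 2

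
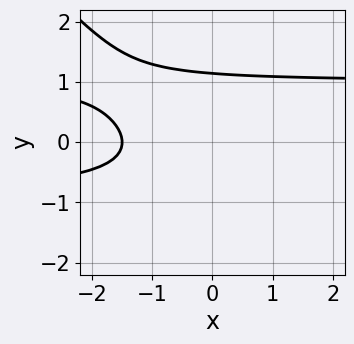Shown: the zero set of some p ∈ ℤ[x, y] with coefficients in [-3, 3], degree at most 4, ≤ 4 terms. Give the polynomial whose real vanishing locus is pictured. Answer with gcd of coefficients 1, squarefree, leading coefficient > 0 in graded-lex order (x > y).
deg p = 3. A generic line meets the curve in up to 3 points.
The integer polynomial consistent with all of this is the stated p.

2*x*y^2 + 2*y^3 - 2*x - 3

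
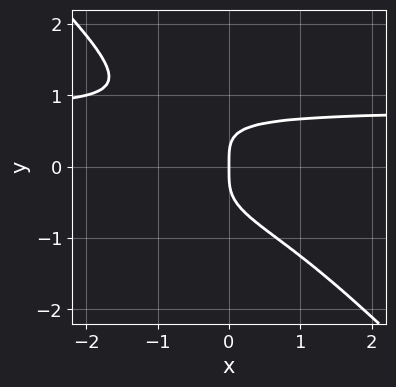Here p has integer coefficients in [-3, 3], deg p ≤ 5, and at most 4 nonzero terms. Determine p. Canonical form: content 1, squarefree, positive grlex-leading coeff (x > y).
2*x*y^3 + 2*y^4 - x

(a) Degree: the shape is more complex than any degree-3 curve, so deg p = 4.
(b) Reading off the gridlines: one y-axis crossing is at y = 0; one x-axis crossing is at x = 0.
(c) Matching integer coefficients to the picture gives p.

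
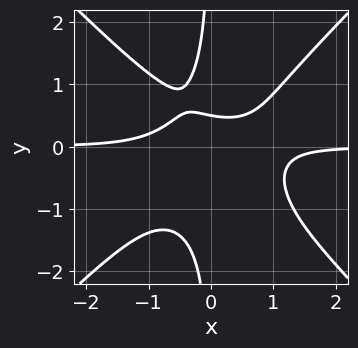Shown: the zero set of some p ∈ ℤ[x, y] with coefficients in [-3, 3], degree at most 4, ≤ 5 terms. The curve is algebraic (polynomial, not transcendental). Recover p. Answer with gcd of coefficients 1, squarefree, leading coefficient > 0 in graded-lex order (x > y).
First, degree: no degree-3 curve has this shape, so deg p = 4.
Then, observable constraints: no x-intercept at any integer in the box.
Finally, matching integer coefficients to the picture gives p.

3*x^3*y - 3*x*y^3 - 2*y + 1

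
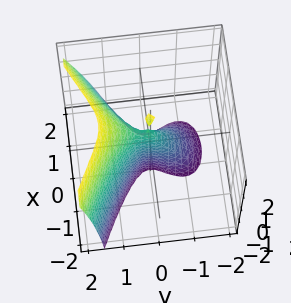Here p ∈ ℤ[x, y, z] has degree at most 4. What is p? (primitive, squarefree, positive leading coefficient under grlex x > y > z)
3*y^3 - 2*y^2*z - 3*x^2 - x*z + x

The picture has 2 separate pieces. They look like related sheets of one shape, so recover p as a whole.
deg p = 3. A generic line meets the surface in up to 3 points.
Checking where it meets the axes: it crosses the x-axis at the gridline x = 0; it crosses the y-axis at the gridline y = 0; every point of the z-axis in the box is on the surface.
Solving for integer coefficients yields p as stated.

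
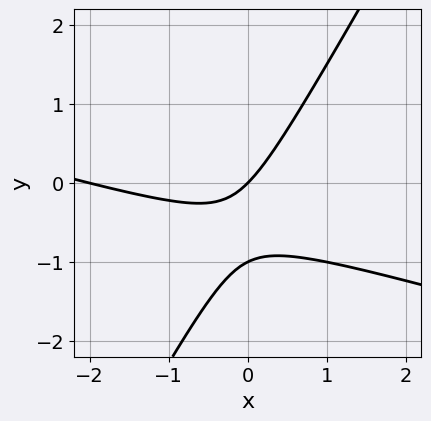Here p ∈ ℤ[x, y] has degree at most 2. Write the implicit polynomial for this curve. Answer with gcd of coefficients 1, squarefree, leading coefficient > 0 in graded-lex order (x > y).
1. The degree is 2 — the shape is more complex than any degree-1 curve.
2. From the visible intercepts: the x-axis gridline crossings are at x ∈ {-2, 0}; among the integer gridlines, it crosses the y-axis at y ∈ {-1, 0}.
3. The integer polynomial consistent with all of this is the stated p.

x^2 + 3*x*y - 2*y^2 + 2*x - 2*y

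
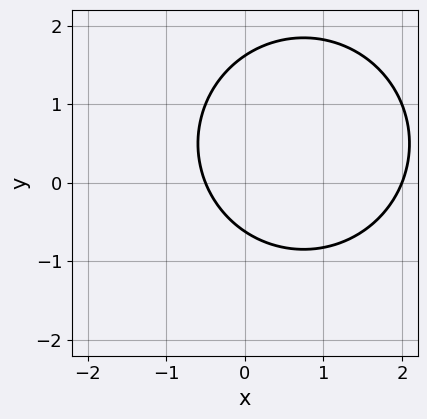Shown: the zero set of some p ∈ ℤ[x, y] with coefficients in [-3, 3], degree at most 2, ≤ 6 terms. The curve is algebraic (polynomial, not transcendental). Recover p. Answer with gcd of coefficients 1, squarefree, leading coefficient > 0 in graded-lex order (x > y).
Degree: no degree-1 curve has this shape, so deg p = 2.
From the visible intercepts: it crosses the x-axis at the gridline x = 2.
The integer polynomial consistent with all of this is the stated p.

2*x^2 + 2*y^2 - 3*x - 2*y - 2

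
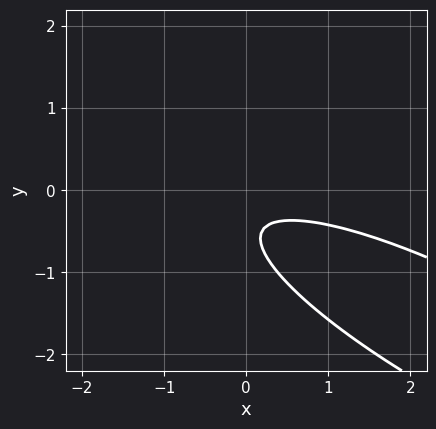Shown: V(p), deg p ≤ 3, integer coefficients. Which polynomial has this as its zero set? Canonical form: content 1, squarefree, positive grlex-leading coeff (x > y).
x^2 + 3*x*y + 3*y^2 + 3*y + 1

First, deg p = 2.
Then, against the integer gridlines: the curve avoids every integer x-axis point in the box; the curve avoids every integer y-axis point in the box.
Finally, these observations pin down the coefficients.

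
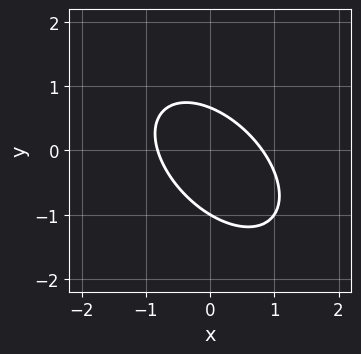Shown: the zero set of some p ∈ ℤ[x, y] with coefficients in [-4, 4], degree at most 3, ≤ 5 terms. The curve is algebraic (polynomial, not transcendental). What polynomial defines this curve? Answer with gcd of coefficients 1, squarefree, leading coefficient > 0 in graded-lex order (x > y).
First, the degree is 2 — a generic line meets the curve in up to 2 points.
Then, observable constraints: one y-axis crossing is at y = -1.
Finally, putting this together gives p.

3*x^2 + 3*x*y + 3*y^2 + y - 2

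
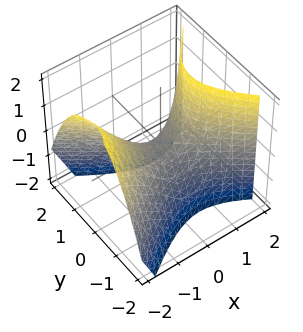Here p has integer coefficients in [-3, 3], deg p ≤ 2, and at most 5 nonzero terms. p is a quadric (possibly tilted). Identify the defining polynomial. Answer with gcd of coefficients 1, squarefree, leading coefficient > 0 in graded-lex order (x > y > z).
(a) The degree is 2 — no degree-1 surface has this shape.
(b) Against the integer gridlines: it meets the z-axis at z = 0 (among the integer gridlines); it crosses the y-axis at the gridline y = 0; one x-axis crossing is at x = 0.
(c) Assembling these constraints gives the stated polynomial.

2*x^2 + x*z - 3*y^2 - 2*z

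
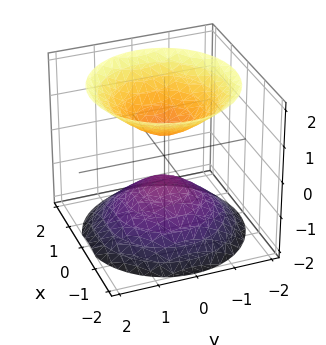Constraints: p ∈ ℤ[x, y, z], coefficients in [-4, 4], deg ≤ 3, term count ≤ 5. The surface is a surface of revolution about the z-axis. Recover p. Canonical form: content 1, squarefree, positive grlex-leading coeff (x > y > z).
2*x^2 + 2*y^2 - 2*z^2 + 1

1. I count 2 distinct pieces. Treating them together as one polynomial.
2. deg p = 2. No degree-1 surface has this shape.
3. Symmetries: rotational symmetry about the z-axis ⇒ p depends on x, y only through x² + y².
4. Checking where it meets the axes: the surface avoids every integer y-axis point in the box; it misses every integer gridline on the x-axis; a circular section at z = -2 has radius between 1 and 2.
5. Assembling these constraints gives the stated polynomial.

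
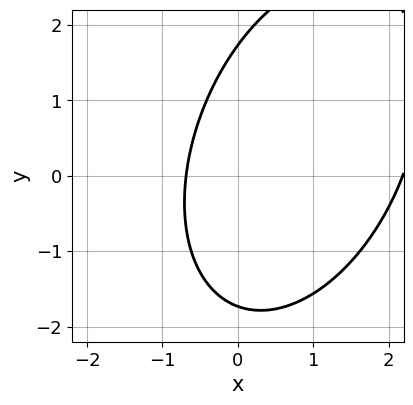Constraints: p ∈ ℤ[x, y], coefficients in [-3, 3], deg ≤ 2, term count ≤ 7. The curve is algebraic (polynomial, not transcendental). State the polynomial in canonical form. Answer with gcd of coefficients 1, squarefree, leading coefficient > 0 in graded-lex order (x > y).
2*x^2 - x*y + y^2 - 3*x - 3

(a) The degree is 2 — the shape is more complex than any degree-1 curve.
(b) The integer polynomial consistent with all of this is the stated p.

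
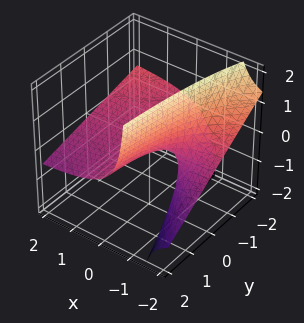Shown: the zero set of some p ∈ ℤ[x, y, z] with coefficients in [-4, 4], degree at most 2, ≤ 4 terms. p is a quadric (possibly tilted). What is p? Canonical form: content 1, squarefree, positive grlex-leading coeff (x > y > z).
First, the degree is 2 — no degree-1 surface has this shape.
Next, from the visible intercepts: the visible y-axis segment lies entirely on the surface; one z-axis crossing is at z = 0; the visible x-axis segment lies entirely on the surface.
Finally, assembling these constraints gives the stated polynomial.

x*y + 3*x*z + 3*z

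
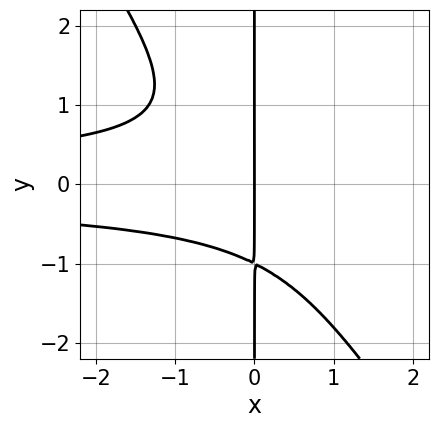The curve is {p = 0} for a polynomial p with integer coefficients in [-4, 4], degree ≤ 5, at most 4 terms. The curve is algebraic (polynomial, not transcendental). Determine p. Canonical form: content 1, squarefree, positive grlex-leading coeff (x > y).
(a) deg p = 4.
(b) From the visible intercepts: every point of the y-axis in the box is on the curve; it meets the x-axis at x = 0 (among the integer gridlines).
(c) These observations pin down the coefficients.

3*x^2*y^2 + 2*x*y^3 + 2*x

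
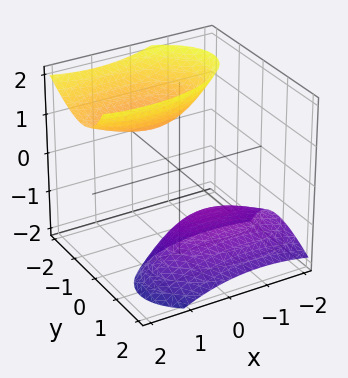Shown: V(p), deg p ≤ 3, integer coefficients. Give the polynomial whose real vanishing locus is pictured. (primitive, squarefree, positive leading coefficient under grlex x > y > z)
x^2 - x*z + 3*y^2 + 3*y*z - z^2 + 2

I count 2 distinct pieces.
deg p = 2.
Observable constraints: the surface avoids every integer y-axis point in the box; it misses every integer gridline on the x-axis.
Matching integer coefficients to the picture gives p.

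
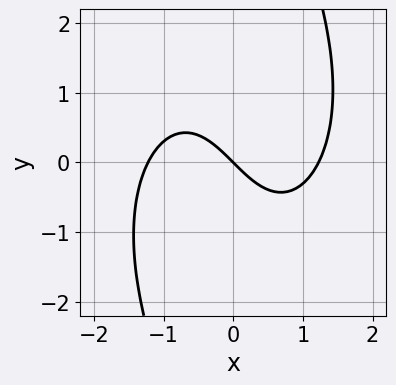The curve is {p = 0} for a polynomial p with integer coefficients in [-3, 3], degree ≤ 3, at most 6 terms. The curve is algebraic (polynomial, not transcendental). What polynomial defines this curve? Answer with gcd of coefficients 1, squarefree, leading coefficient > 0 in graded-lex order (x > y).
2*x^3 + x*y^2 - 3*x - 3*y

First, deg p = 3. No degree-2 curve has this shape.
Then, reading off the gridlines: it crosses the y-axis at the gridline y = 0; it meets the x-axis at x = 0 (among the integer gridlines).
Finally, together with the visible shape, these determine p as stated.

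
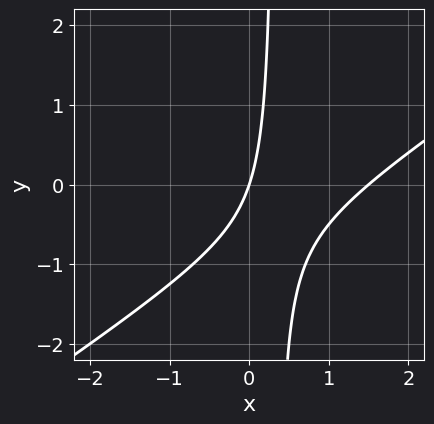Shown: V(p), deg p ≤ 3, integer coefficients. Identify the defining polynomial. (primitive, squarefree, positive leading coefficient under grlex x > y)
2*x^2 - 3*x*y - 3*x + y

The degree is 2 — the shape is more complex than any degree-1 curve.
Against the integer gridlines: one y-axis crossing is at y = 0; it meets the x-axis at x = 0 (among the integer gridlines).
Fitting integer coefficients to these (and the overall shape) gives p.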